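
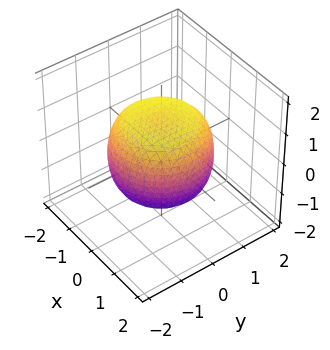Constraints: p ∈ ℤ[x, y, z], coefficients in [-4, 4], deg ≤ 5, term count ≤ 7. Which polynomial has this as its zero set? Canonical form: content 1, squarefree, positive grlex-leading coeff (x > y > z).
2*x^4 + 4*x^2*y^2 + 2*y^4 - 2*x^2 - 2*y^2 + 3*z^2 - 3

First, deg p = 4. The shape is more complex than any degree-3 surface.
Next, symmetries: rotational symmetry about the z-axis ⇒ p depends on x, y only through x² + y².
Then, against the integer gridlines: a circular section at z = 0 has radius between 1 and 2; among the integer gridlines, it crosses the z-axis at z ∈ {-1, 1}.
Finally, solving for integer coefficients yields p as stated.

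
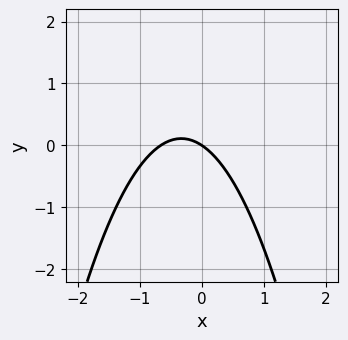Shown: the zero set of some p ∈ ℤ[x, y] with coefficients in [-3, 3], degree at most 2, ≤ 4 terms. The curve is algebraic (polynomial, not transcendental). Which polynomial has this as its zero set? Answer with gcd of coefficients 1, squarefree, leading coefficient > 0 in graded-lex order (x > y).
3*x^2 + 2*x + 3*y

First, degree: no degree-1 curve has this shape, so deg p = 2.
Next, checking where it meets the axes: it meets the x-axis at x = 0 (among the integer gridlines); it meets the y-axis at y = 0 (among the integer gridlines).
Finally, putting this together gives p.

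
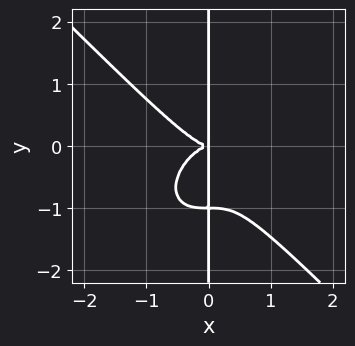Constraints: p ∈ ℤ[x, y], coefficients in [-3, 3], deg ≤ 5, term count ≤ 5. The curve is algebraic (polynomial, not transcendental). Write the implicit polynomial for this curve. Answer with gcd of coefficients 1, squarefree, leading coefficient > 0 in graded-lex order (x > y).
deg p = 4.
Observable constraints: every point of the y-axis in the box is on the curve.
Solving for integer coefficients yields p as stated.

x^4 + x*y^3 + x*y^2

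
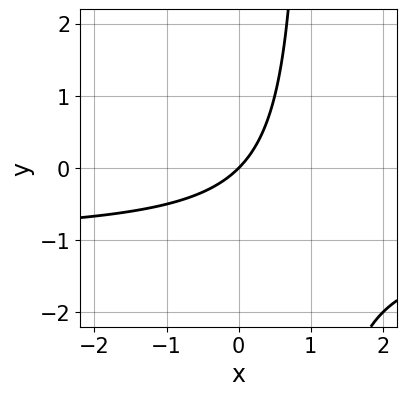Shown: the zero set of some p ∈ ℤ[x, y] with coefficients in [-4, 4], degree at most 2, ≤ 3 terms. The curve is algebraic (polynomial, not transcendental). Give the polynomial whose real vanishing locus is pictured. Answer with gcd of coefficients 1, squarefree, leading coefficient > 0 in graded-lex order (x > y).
x*y + x - y

(a) Degree: a generic line meets the curve in up to 2 points, so deg p = 2.
(b) Reading off the gridlines: one x-axis crossing is at x = 0; one y-axis crossing is at y = 0.
(c) Solving for integer coefficients yields p as stated.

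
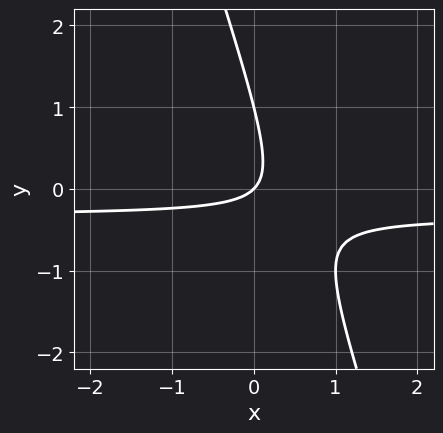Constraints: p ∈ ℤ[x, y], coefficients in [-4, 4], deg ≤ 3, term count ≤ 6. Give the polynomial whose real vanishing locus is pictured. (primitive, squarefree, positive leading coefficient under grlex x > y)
1. Degree: a generic line meets the curve in up to 2 points, so deg p = 2.
2. From the axis intercepts and sections: the y-axis gridline crossings are at y ∈ {0, 1}; it crosses the x-axis at the gridline x = 0.
3. The integer polynomial consistent with all of this is the stated p.

3*x*y + y^2 + x - y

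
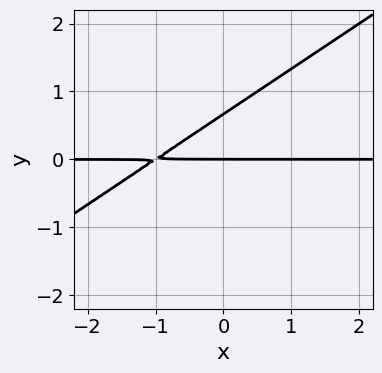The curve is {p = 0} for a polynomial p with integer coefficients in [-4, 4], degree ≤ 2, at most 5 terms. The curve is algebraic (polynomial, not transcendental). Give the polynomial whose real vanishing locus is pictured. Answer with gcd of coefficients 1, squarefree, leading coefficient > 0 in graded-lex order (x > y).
1. The degree is 2 — the shape is more complex than any degree-1 curve.
2. Against the integer gridlines: every point of the x-axis in the box is on the curve; it crosses the y-axis at the gridline y = 0.
3. The integer polynomial consistent with all of this is the stated p.

2*x*y - 3*y^2 + 2*y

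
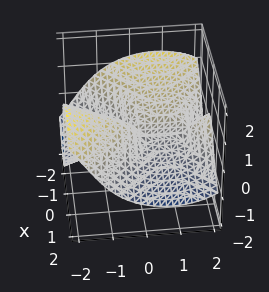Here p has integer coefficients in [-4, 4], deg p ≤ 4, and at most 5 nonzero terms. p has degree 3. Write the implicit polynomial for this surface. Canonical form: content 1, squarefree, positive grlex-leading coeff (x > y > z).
2*x^3 + 3*x^2*z - 2*x*y^2 + 2*z^3 + 3*x*y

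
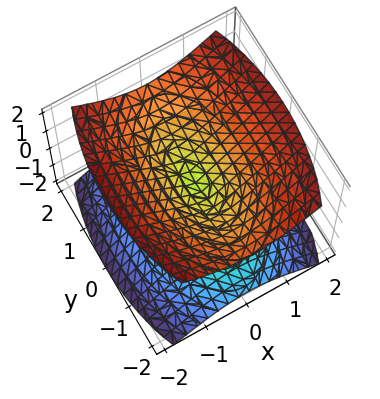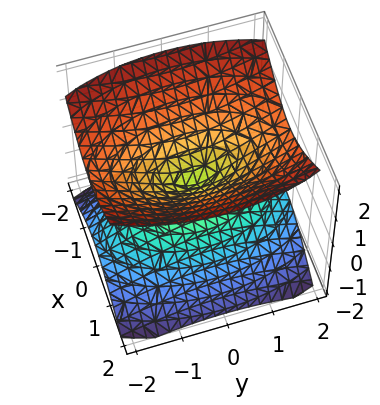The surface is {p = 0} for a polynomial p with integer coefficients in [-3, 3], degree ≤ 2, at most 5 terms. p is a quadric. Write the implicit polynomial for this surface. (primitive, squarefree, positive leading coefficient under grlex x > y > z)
3*x^2 + y^2 - 3*z^2

(a) The picture has 2 separate pieces.
(b) Degree: two nappes meeting at a single point; a quadric, so deg p = 2.
(c) Symmetries: it's symmetric under z → −z, forcing even powers of z; the y ↦ −y reflection is a symmetry, so y appears only in even powers; the x ↦ −x reflection is a symmetry, so x appears only in even powers.
(d) Checking where it meets the axes: one x-axis crossing is at x = 0; it meets the y-axis at y = 0 (among the integer gridlines); it crosses the z-axis at the gridline z = 0.
(e) Assembling these constraints gives the stated polynomial.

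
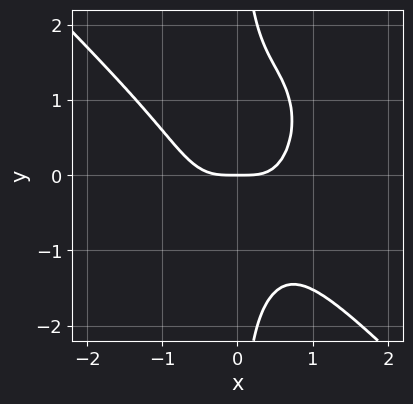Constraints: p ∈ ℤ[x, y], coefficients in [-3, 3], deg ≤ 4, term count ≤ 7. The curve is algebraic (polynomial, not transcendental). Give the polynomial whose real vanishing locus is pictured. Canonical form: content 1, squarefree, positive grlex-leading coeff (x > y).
(a) The degree is 4 — no degree-3 curve has this shape.
(b) Reading off the gridlines: it meets the x-axis at x = 0 (among the integer gridlines); it meets the y-axis at y = 0 (among the integer gridlines).
(c) Assembling these constraints gives the stated polynomial.

2*x^4 + x^3*y + x*y^3 - x^2*y - y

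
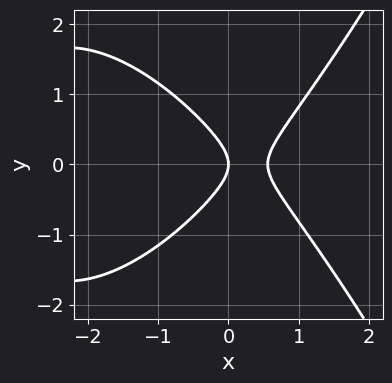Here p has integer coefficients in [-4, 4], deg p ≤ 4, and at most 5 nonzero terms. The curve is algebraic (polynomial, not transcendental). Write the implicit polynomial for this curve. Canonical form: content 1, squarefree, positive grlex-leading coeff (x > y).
x^3 + 3*x^2 - 3*y^2 - 2*x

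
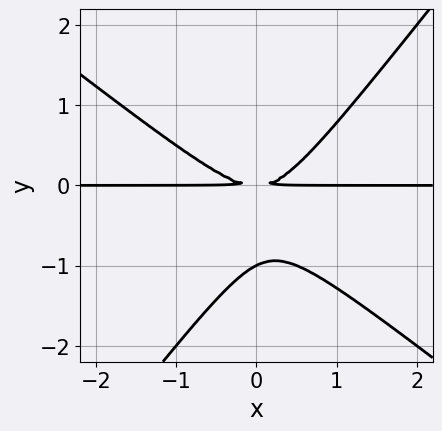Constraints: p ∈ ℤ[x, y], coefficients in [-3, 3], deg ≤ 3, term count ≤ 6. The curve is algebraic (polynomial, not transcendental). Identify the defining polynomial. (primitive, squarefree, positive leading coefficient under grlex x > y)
2*x^2*y + x*y^2 - 2*y^3 - 2*y^2

First, deg p = 3. No degree-2 curve has this shape.
Then, from the axis intercepts and sections: one y-axis crossing is at y = -1; the visible x-axis segment lies entirely on the curve.
Finally, together with the visible shape, these determine p as stated.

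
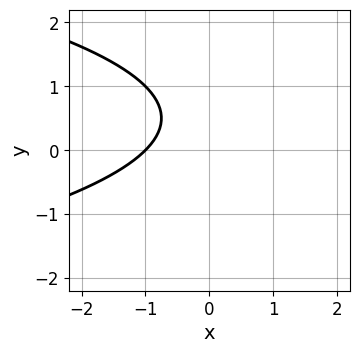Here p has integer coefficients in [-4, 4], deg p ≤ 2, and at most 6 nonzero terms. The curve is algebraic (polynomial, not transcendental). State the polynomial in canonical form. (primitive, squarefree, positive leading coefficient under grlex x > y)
y^2 + x - y + 1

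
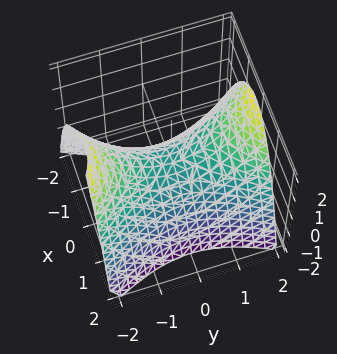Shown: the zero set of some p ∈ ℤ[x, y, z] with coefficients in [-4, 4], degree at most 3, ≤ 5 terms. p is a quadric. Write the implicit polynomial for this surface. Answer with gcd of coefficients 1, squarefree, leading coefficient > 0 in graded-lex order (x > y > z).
2*x^2 - y^2 + 2*z

First, deg p = 2. A hyperbolic paraboloid; a quadric.
Next, symmetries: mirror symmetry y ↦ −y ⇒ only even powers of y; it's symmetric under x → −x, forcing even powers of x.
Then, reading off the gridlines: one y-axis crossing is at y = 0; it crosses the z-axis at the gridline z = 0; one x-axis crossing is at x = 0.
Finally, these observations pin down the coefficients.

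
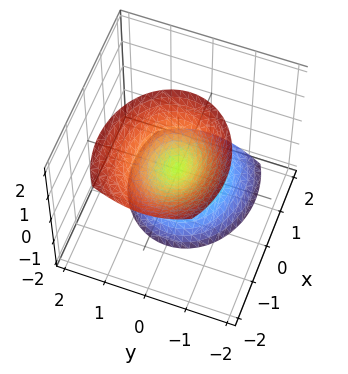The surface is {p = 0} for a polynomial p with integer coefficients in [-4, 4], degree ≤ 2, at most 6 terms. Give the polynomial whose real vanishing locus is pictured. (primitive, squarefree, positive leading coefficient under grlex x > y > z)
The picture has 2 separate pieces.
Degree: no degree-1 surface has this shape, so deg p = 2.
From the visible intercepts: it meets the y-axis at y = 0 (among the integer gridlines); one z-axis crossing is at z = 0.
Together with the visible shape, these determine p as stated.

2*x^2 + 2*x*z + 3*y^2 - z^2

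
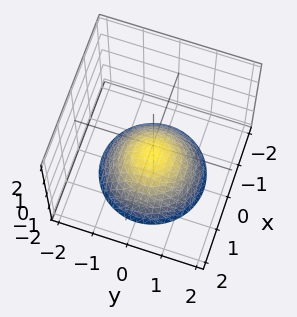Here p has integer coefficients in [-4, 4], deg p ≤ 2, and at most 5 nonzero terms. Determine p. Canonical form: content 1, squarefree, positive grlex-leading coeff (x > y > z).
2*x^2 + 2*y^2 + 3*z + 2

1. Degree: no degree-1 surface has this shape, so deg p = 2.
2. Symmetry: the z-axis is an axis of rotation, so x and y enter only as x² + y².
3. Checking where it meets the axes: it misses every integer gridline on the x-axis; no y-intercept at any integer in the box.
4. Solving for integer coefficients yields p as stated.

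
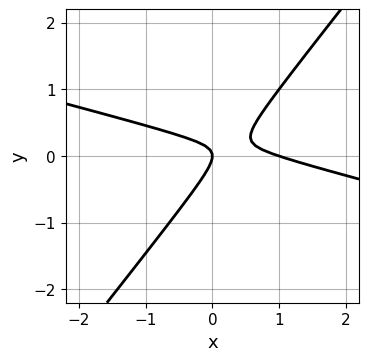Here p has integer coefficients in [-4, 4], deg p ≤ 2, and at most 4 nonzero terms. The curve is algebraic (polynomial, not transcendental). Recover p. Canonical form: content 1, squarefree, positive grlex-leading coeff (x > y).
x^2 + 3*x*y - 3*y^2 - x

First, deg p = 2. The shape is more complex than any degree-1 curve.
Then, from the visible intercepts: the x-axis gridline crossings are at x ∈ {0, 1}; it meets the y-axis at y = 0 (among the integer gridlines).
Finally, fitting integer coefficients to these (and the overall shape) gives p.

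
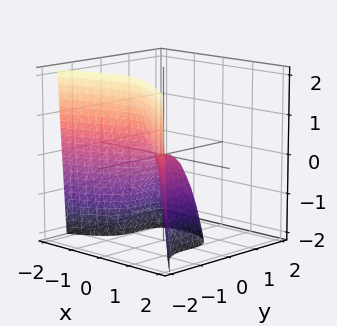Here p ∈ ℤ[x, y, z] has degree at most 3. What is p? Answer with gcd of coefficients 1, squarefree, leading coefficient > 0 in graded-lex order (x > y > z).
x*y^2 + 2*y^3 + 2*x^2 + z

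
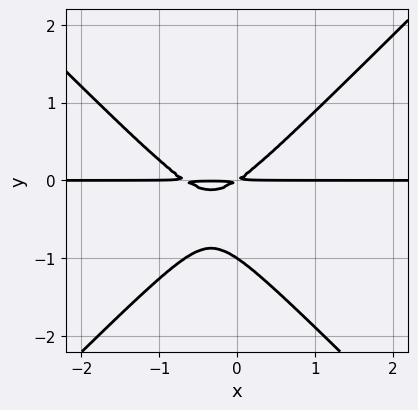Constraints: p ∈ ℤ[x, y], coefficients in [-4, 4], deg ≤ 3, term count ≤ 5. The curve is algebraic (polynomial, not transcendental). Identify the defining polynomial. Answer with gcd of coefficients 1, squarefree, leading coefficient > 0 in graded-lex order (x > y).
First, the degree is 3 — no degree-2 curve has this shape.
Next, from the axis intercepts and sections: every point of the x-axis in the box is on the curve; one y-axis crossing is at y = -1.
Finally, assembling these constraints gives the stated polynomial.

3*x^2*y - 3*y^3 + 2*x*y - 3*y^2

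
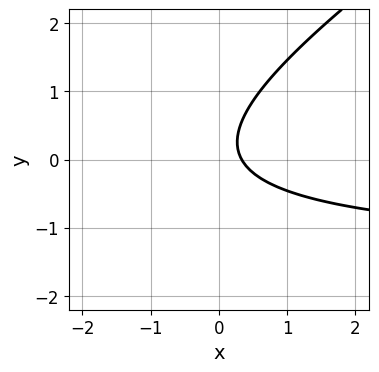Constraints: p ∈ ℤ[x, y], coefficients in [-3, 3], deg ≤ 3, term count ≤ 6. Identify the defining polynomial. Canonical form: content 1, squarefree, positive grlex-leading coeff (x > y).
2*x*y - 3*y^2 + 3*x + y - 1

1. Degree: the shape is more complex than any degree-1 curve, so deg p = 2.
2. Against the integer gridlines: it misses every integer gridline on the y-axis.
3. The integer polynomial consistent with all of this is the stated p.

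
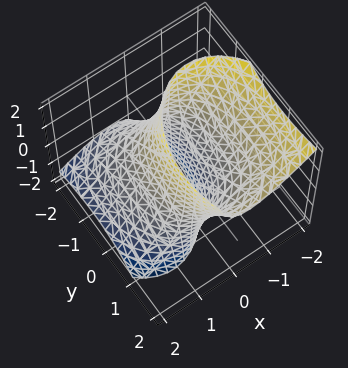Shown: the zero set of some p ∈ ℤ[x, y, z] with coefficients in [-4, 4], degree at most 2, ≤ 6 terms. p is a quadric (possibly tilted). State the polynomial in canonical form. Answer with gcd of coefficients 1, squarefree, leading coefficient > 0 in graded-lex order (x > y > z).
1. Degree: the shape is more complex than any degree-1 surface, so deg p = 2.
2. From the visible intercepts: among the integer gridlines, it crosses the x-axis at x ∈ {-1, 1}; the surface avoids every integer z-axis point in the box.
3. Matching integer coefficients to the picture gives p.

2*x^2 + 2*x*z + y^2 - y*z - 2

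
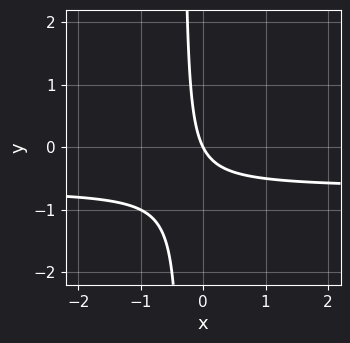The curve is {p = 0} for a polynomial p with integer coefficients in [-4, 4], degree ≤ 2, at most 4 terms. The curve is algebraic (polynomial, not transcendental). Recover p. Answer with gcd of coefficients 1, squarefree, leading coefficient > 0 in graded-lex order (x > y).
3*x*y + 2*x + y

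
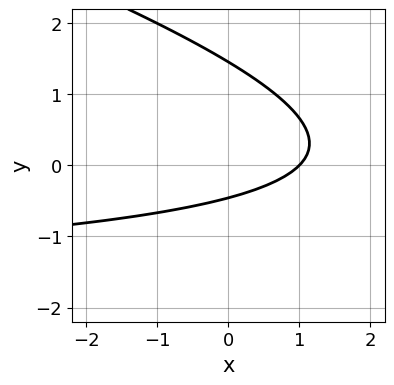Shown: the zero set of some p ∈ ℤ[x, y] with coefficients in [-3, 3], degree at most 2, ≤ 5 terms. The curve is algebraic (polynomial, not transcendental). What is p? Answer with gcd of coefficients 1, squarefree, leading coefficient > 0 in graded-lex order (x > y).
The degree is 2 — a generic line meets the curve in up to 2 points.
Against the integer gridlines: it crosses the x-axis at the gridline x = 1.
Putting this together gives p.

x*y + 3*y^2 + 2*x - 3*y - 2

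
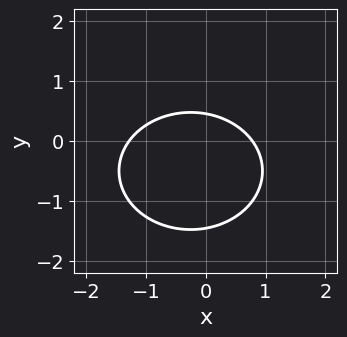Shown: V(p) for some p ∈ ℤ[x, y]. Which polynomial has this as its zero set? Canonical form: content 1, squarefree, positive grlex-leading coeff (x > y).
2*x^2 + 3*y^2 + x + 3*y - 2

First, degree: no degree-1 curve has this shape, so deg p = 2.
Finally, the integer polynomial consistent with all of this is the stated p.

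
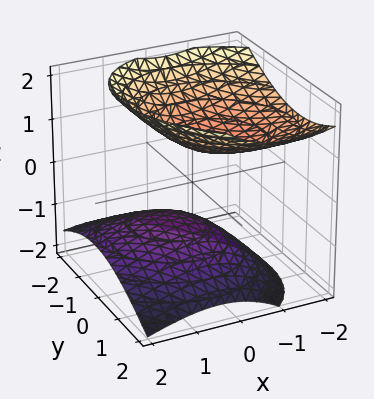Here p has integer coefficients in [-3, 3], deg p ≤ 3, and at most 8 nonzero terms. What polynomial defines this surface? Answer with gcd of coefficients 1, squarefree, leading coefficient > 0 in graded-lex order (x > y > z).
2*x^2 + x*y + 2*x*z + 2*y^2 - 3*z^2 + 2

(a) I count 2 distinct pieces. They look like related sheets of one shape, so recover p as a whole.
(b) The degree is 2 — the shape is more complex than any degree-1 surface.
(c) From the visible intercepts: the surface avoids every integer y-axis point in the box; no x-intercept at any integer in the box.
(d) Fitting integer coefficients to these (and the overall shape) gives p.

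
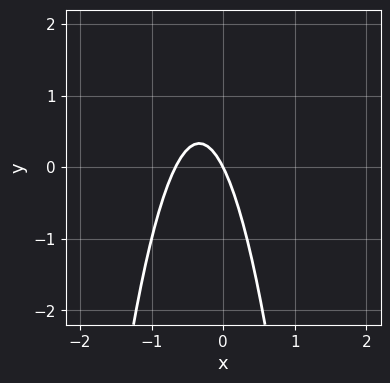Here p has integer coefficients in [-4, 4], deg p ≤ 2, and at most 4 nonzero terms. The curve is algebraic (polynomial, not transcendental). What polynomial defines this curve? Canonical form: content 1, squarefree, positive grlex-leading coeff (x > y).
3*x^2 + 2*x + y

First, deg p = 2. No degree-1 curve has this shape.
Next, from the axis intercepts and sections: it meets the x-axis at x = 0 (among the integer gridlines); it meets the y-axis at y = 0 (among the integer gridlines).
Finally, fitting integer coefficients to these (and the overall shape) gives p.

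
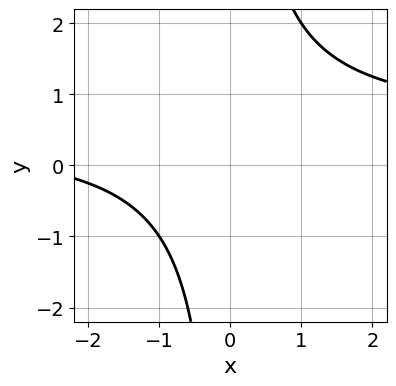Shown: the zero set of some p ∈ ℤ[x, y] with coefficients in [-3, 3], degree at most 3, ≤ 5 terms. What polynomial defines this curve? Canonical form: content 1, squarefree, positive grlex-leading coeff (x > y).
1. deg p = 2. The shape is more complex than any degree-1 curve.
2. Against the integer gridlines: no y-intercept at any integer in the box; no x-intercept at any integer in the box.
3. Solving for integer coefficients yields p as stated.

2*x*y - x - 3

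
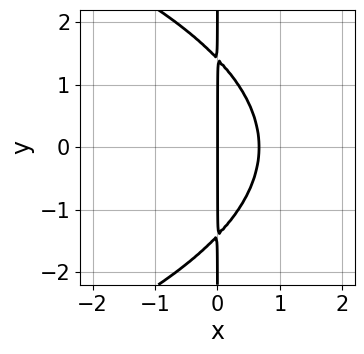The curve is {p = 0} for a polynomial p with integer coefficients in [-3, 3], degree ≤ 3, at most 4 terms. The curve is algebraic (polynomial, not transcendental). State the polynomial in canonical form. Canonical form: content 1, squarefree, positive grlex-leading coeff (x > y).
x*y^2 + 3*x^2 - 2*x

Degree: no degree-2 curve has this shape, so deg p = 3.
Symmetries: the y ↦ −y reflection is a symmetry, so y appears only in even powers.
Checking where it meets the axes: the visible y-axis segment lies entirely on the curve; it crosses the x-axis at the gridline x = 0.
Together with the visible shape, these determine p as stated.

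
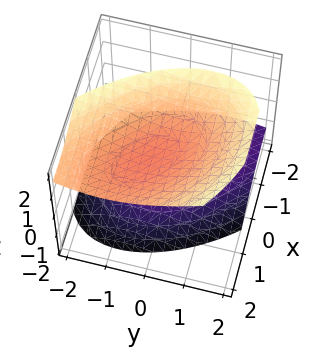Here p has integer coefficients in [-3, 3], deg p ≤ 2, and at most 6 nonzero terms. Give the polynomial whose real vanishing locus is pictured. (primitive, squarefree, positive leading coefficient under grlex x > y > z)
2*x^2 + 2*x*y - 2*x*z + 2*y^2 - 3*z^2 + 3

First, there are 2 components. Treating them together as one polynomial.
Next, degree: a generic line meets the surface in up to 2 points, so deg p = 2.
Then, checking where it meets the axes: it misses every integer gridline on the y-axis; it misses every integer gridline on the x-axis.
Finally, the integer polynomial consistent with all of this is the stated p. Check: (0, 0, -1) on the z-axis lies on the surface, and p(0, 0, -1) = 0. ✓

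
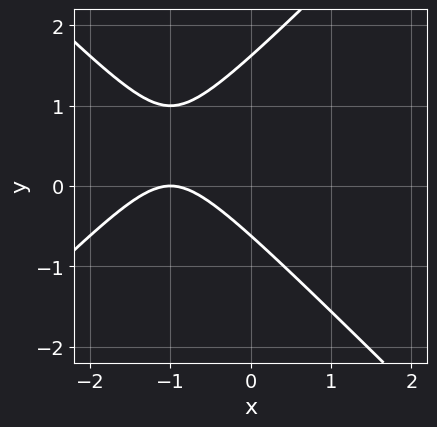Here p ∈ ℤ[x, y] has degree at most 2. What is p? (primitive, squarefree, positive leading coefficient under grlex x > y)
x^2 - y^2 + 2*x + y + 1

1. The degree is 2 — a generic line meets the curve in up to 2 points.
2. Checking where it meets the axes: it meets the x-axis at x = -1 (among the integer gridlines).
3. Together with the visible shape, these determine p as stated.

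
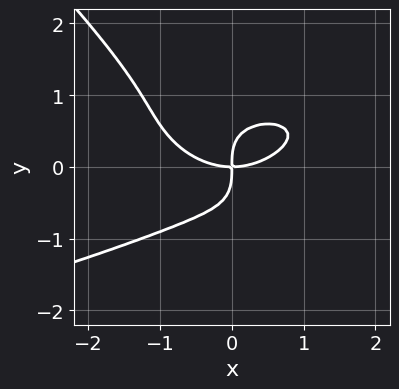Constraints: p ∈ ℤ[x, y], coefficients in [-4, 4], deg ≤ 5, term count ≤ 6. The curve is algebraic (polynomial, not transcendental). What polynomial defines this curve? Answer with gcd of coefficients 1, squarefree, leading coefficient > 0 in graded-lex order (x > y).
1. Degree: no degree-3 curve has this shape, so deg p = 4.
2. Against the integer gridlines: it crosses the y-axis at the gridline y = 0; it meets the x-axis at x = 0 (among the integer gridlines).
3. Together with the visible shape, these determine p as stated.

2*x*y^3 + 2*y^4 + x^3 - 2*x*y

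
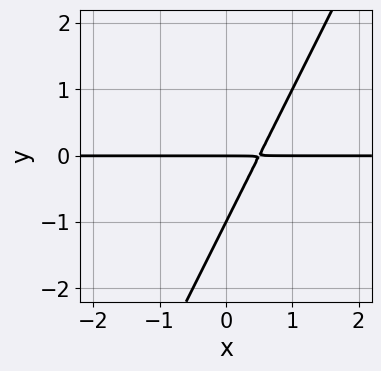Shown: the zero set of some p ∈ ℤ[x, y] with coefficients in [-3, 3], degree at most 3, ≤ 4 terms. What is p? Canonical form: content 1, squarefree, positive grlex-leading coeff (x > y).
First, degree: no degree-1 curve has this shape, so deg p = 2.
Then, reading off the gridlines: among the integer gridlines, it crosses the y-axis at y ∈ {-1, 0}; the visible x-axis segment lies entirely on the curve.
Finally, putting this together gives p.

2*x*y - y^2 - y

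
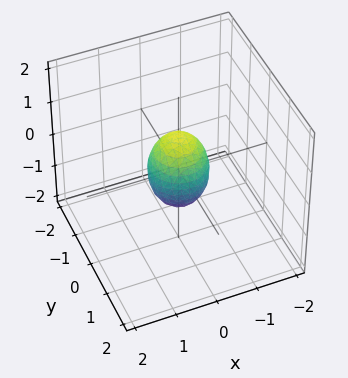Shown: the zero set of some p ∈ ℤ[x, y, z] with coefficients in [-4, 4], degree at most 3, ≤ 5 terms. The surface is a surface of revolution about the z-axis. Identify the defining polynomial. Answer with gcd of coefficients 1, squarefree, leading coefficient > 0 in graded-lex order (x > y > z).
2*x^2 + 2*y^2 + z^2 - 1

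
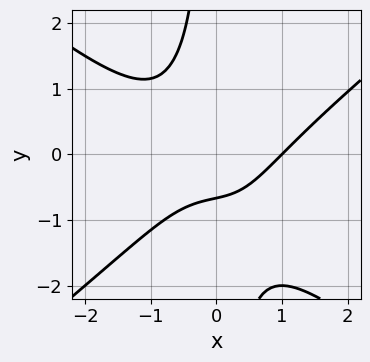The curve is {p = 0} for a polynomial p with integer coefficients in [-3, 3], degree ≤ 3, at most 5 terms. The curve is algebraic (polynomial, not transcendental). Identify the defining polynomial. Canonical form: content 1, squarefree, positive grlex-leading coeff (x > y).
2*x^3 - 3*x*y^2 - 3*x*y - 3*y - 2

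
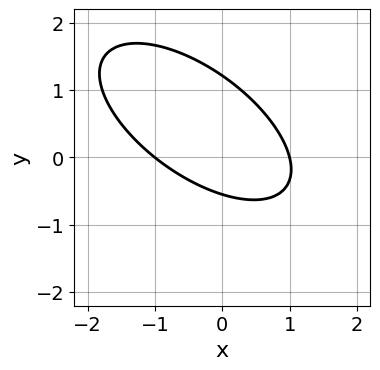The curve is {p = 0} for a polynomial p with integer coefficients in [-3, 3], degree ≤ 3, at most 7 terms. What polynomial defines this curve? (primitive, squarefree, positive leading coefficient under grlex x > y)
1. Degree: no degree-1 curve has this shape, so deg p = 2.
2. From the visible intercepts: among the integer gridlines, it crosses the x-axis at x ∈ {-1, 1}.
3. Together with the visible shape, these determine p as stated.

2*x^2 + 3*x*y + 3*y^2 - 2*y - 2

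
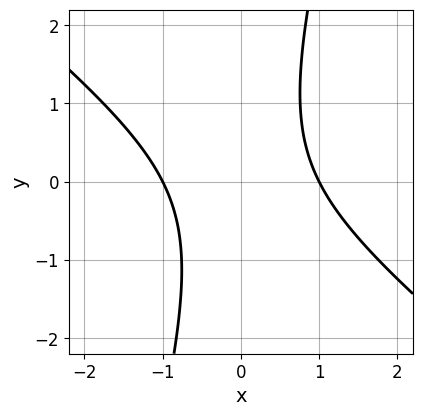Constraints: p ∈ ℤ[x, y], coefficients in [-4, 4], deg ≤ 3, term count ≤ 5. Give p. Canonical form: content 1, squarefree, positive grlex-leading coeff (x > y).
3*x^2 + 3*x*y - y^2 - 3

First, deg p = 2.
Next, checking where it meets the axes: the x-axis gridline crossings are at x ∈ {-1, 1}; the curve avoids every integer y-axis point in the box.
Finally, assembling these constraints gives the stated polynomial.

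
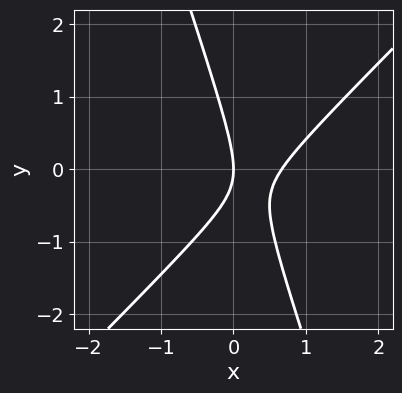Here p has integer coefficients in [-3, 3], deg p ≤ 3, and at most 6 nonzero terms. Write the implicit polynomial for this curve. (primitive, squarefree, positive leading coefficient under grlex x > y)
1. deg p = 2. The shape is more complex than any degree-1 curve.
2. Observable constraints: one y-axis crossing is at y = 0; it meets the x-axis at x = 0 (among the integer gridlines).
3. These observations pin down the coefficients.

3*x^2 - 2*x*y - y^2 - 2*x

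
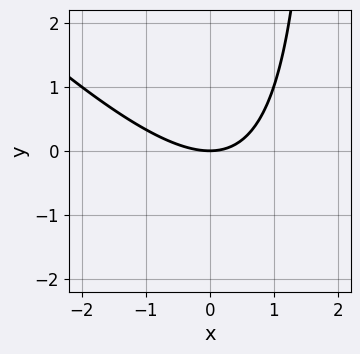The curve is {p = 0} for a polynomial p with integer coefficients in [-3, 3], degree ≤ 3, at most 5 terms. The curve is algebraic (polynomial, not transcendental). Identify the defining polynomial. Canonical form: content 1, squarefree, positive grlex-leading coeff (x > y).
x^2 + x*y - 2*y

The degree is 2 — the shape is more complex than any degree-1 curve.
Checking where it meets the axes: it crosses the x-axis at the gridline x = 0; it crosses the y-axis at the gridline y = 0.
Assembling these constraints gives the stated polynomial.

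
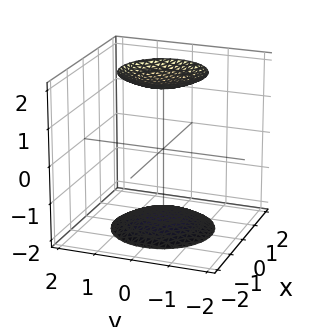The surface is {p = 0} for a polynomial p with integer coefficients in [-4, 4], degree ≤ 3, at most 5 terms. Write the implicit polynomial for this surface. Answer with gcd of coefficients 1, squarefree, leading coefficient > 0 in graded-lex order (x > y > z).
x^2 + y^2 - z^2 + 3

First, there are 2 components. Treating them together as one polynomial.
Then, degree: two sheets facing apart; a quadric, so deg p = 2.
Next, symmetry: the surface is invariant under rotation about z: p = q(x² + y², z); it's symmetric under z → −z, forcing even powers of z.
Next, against the integer gridlines: no y-intercept at any integer in the box; a circular section at z = -2 has radius exactly 1; no x-intercept at any integer in the box.
Finally, assembling these constraints gives the stated polynomial.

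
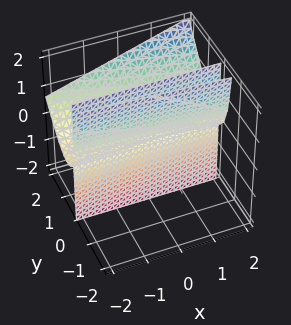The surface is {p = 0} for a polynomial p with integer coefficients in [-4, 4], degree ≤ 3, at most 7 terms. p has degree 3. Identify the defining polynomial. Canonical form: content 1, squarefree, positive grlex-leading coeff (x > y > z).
First, there are 2 components. They look like related sheets of one shape, so recover p as a whole.
Next, deg p = 3. The shape is more complex than any degree-2 surface.
Next, against the integer gridlines: the visible z-axis segment lies entirely on the surface; the visible x-axis segment lies entirely on the surface.
Finally, solving for integer coefficients yields p as stated.

x*y^2 + 3*y^3 - 2*y^2*z - 2*y^2 - 2*y*z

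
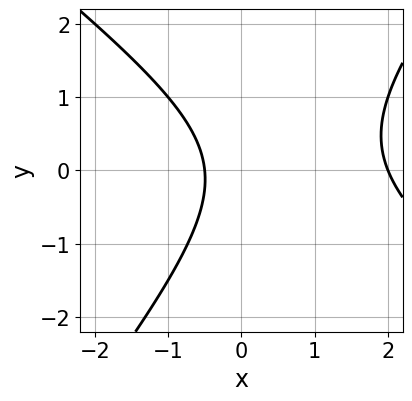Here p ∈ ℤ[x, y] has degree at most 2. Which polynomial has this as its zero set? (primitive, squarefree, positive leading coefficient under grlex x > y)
1. Degree: a generic line meets the curve in up to 2 points, so deg p = 2.
2. Against the integer gridlines: no y-intercept at any integer in the box; it meets the x-axis at x = 2 (among the integer gridlines).
3. The integer polynomial consistent with all of this is the stated p.

2*x^2 + x*y - 2*y^2 - 3*x - 2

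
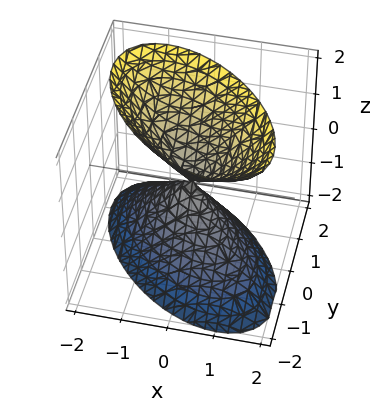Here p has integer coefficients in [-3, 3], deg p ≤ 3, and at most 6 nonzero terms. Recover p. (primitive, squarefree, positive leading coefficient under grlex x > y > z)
3*x^2 + 3*x*y + 3*y^2 - 2*z^2

First, I count 2 distinct pieces. They look like related sheets of one shape, so recover p as a whole.
Next, the degree is 2 — no degree-1 surface has this shape.
Then, from the visible intercepts: it meets the x-axis at x = 0 (among the integer gridlines); it meets the z-axis at z = 0 (among the integer gridlines).
Finally, fitting integer coefficients to these (and the overall shape) gives p.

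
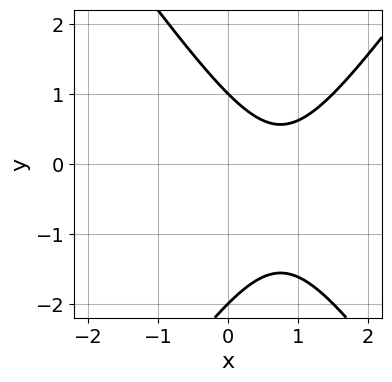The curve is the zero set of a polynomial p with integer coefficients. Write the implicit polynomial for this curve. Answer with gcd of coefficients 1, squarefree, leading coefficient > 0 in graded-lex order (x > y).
2*x^2 - y^2 - 3*x - y + 2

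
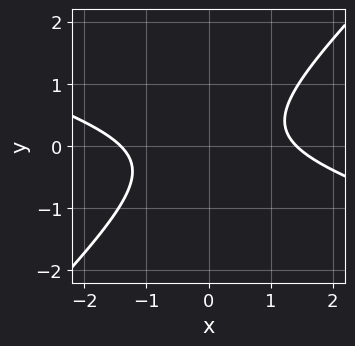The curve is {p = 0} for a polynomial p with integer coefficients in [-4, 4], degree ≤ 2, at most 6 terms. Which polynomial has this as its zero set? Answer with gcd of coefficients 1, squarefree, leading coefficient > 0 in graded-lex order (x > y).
x^2 + 2*x*y - 3*y^2 - 2

Degree: a generic line meets the curve in up to 2 points, so deg p = 2.
From the visible intercepts: no y-intercept at any integer in the box.
Assembling these constraints gives the stated polynomial.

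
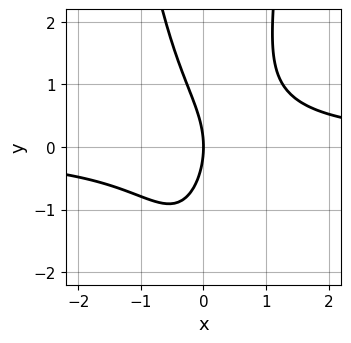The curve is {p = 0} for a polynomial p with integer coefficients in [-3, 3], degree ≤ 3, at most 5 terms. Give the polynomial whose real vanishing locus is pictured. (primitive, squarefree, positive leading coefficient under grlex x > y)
1. Degree: a generic line meets the curve in up to 3 points, so deg p = 3.
2. From the axis intercepts and sections: one y-axis crossing is at y = 0; it crosses the x-axis at the gridline x = 0.
3. Assembling these constraints gives the stated polynomial.

3*x^2*y - y^2 - 3*x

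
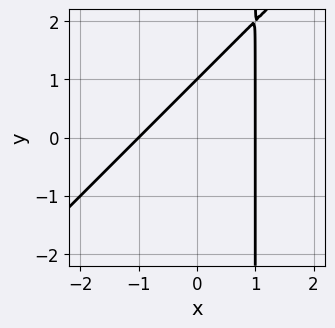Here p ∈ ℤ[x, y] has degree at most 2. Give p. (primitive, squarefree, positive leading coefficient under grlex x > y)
First, degree: the shape is more complex than any degree-1 curve, so deg p = 2.
Next, reading off the gridlines: the x-axis gridline crossings are at x ∈ {-1, 1}; it meets the y-axis at y = 1 (among the integer gridlines).
Finally, matching integer coefficients to the picture gives p.

x^2 - x*y + y - 1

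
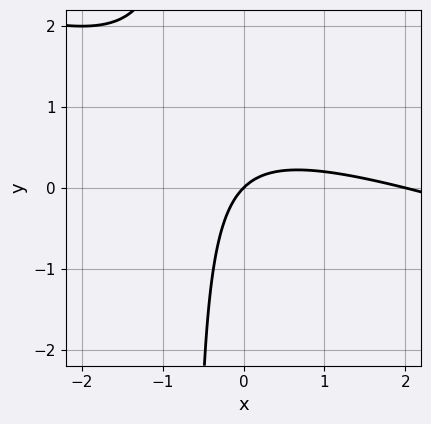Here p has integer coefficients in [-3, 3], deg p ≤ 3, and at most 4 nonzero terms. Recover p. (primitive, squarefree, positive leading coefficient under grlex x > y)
x^2 + 3*x*y - 2*x + 2*y

1. Degree: a generic line meets the curve in up to 2 points, so deg p = 2.
2. From the visible intercepts: it meets the y-axis at y = 0 (among the integer gridlines); the x-axis gridline crossings are at x ∈ {0, 2}.
3. Solving for integer coefficients yields p as stated.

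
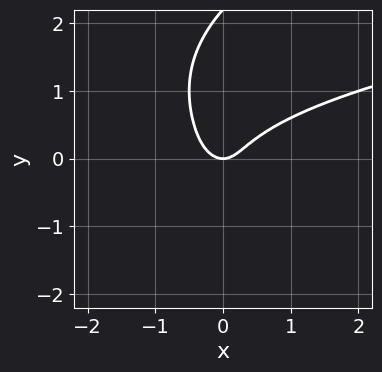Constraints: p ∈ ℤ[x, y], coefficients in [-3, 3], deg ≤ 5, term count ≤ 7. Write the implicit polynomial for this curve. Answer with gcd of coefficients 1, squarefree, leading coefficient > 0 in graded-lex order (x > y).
1. deg p = 4. A generic line meets the curve in up to 4 points.
2. Observable constraints: one y-axis crossing is at y = 0; it meets the x-axis at x = 0 (among the integer gridlines).
3. Fitting integer coefficients to these (and the overall shape) gives p.

y^4 - 3*x*y^2 - 2*y^3 + 2*x^2 - y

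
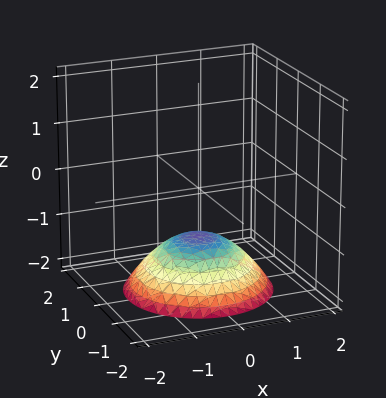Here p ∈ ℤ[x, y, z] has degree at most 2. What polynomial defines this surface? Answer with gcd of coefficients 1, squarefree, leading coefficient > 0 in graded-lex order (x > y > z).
deg p = 2. A generic line meets the surface in up to 2 points.
By symmetry, the z-axis is an axis of rotation, so x and y enter only as x² + y².
Reading off the gridlines: no y-intercept at any integer in the box; a circular section at z = -2 has radius between 1 and 2; it misses every integer gridline on the x-axis.
Together with the visible shape, these determine p as stated. Check: (0, 0, -1) on the z-axis lies on the surface, and p(0, 0, -1) = 0. ✓

x^2 + y^2 + 2*z + 2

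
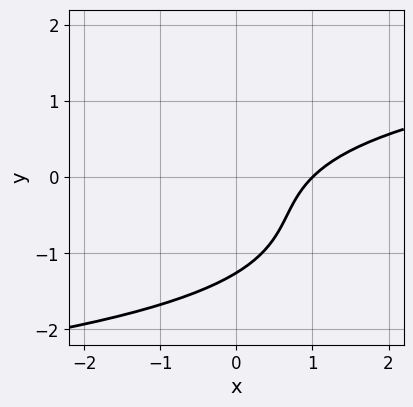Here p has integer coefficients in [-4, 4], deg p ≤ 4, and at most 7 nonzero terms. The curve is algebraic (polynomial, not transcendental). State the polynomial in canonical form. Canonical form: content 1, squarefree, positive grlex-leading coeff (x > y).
First, deg p = 3. The shape is more complex than any degree-2 curve.
Then, checking where it meets the axes: it meets the x-axis at x = 1 (among the integer gridlines).
Finally, the integer polynomial consistent with all of this is the stated p.

2*y^3 + 3*y^2 - 3*x + 3*y + 3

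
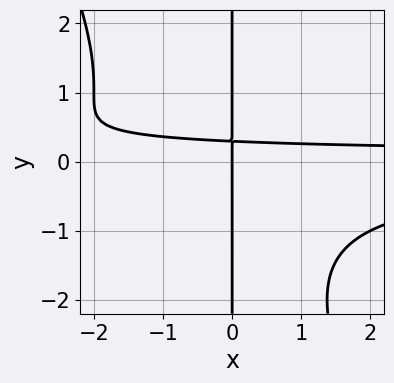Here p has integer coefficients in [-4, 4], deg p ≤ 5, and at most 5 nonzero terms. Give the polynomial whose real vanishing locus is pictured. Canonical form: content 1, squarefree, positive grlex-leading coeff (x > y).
1. The degree is 4 — the shape is more complex than any degree-3 curve.
2. From the visible intercepts: it crosses the x-axis at the gridline x = 0; the visible y-axis segment lies entirely on the curve.
3. The integer polynomial consistent with all of this is the stated p.

2*x^2*y^2 + x*y^3 + x*y^2 + 3*x*y - x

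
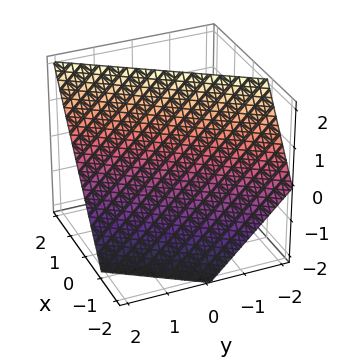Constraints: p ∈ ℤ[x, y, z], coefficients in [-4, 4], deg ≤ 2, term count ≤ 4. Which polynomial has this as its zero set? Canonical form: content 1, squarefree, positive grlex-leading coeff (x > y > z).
3*x - 2*y - 2*z + 2

First, the degree is 1 — the surface is flat (a plane).
Then, observable constraints: it meets the y-axis at y = 1 (among the integer gridlines); it meets the z-axis at z = 1 (among the integer gridlines).
Finally, solving for integer coefficients yields p as stated.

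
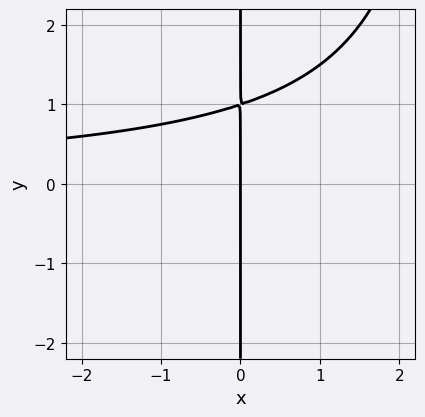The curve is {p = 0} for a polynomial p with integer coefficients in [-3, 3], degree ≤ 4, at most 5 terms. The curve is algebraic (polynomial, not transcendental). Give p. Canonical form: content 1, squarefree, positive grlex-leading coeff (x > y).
(a) deg p = 3. The shape is more complex than any degree-2 curve.
(b) Observable constraints: it crosses the x-axis at the gridline x = 0; the visible y-axis segment lies entirely on the curve.
(c) Solving for integer coefficients yields p as stated.

x^2*y - 3*x*y + 3*x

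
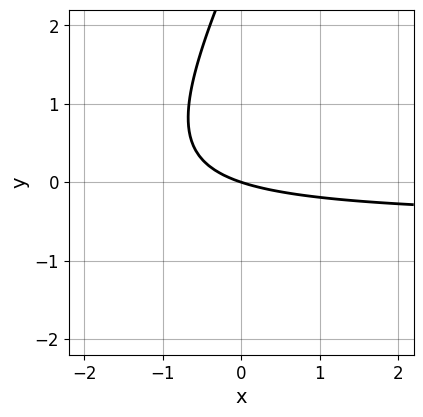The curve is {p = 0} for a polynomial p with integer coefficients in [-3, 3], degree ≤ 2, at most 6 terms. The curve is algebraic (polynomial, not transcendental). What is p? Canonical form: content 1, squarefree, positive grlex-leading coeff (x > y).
The degree is 2 — the shape is more complex than any degree-1 curve.
Reading off the gridlines: it meets the y-axis at y = 0 (among the integer gridlines); it crosses the x-axis at the gridline x = 0.
Putting this together gives p.

2*x*y - y^2 + x + 3*y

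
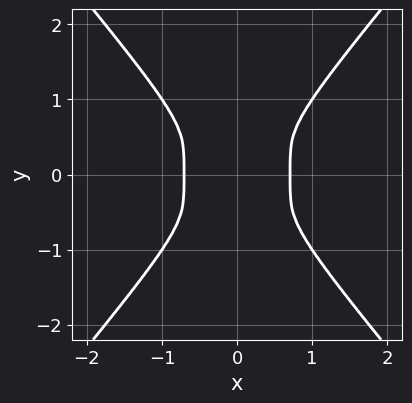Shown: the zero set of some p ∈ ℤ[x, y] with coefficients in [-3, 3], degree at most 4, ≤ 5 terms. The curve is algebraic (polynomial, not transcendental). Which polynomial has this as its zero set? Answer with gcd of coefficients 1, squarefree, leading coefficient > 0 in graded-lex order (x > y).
2*x^4 - y^4 - x^2

First, the degree is 4 — the shape is more complex than any degree-3 curve.
Then, symmetries: the y ↦ −y reflection is a symmetry, so y appears only in even powers; mirror symmetry x ↦ −x ⇒ only even powers of x.
Finally, the integer polynomial consistent with all of this is the stated p.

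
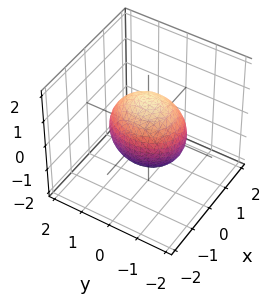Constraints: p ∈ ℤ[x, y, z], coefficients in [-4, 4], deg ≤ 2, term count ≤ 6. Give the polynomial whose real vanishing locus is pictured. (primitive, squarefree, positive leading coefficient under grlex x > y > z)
(a) The degree is 2 — bounded and convex; a quadric.
(b) Symmetries: the y ↦ −y reflection is a symmetry, so y appears only in even powers; mirror symmetry z ↦ −z ⇒ only even powers of z; the x ↦ −x reflection is a symmetry, so x appears only in even powers.
(c) Observable constraints: the x-axis gridline crossings are at x ∈ {-1, 1}.
(d) These observations pin down the coefficients.

3*x^2 + 2*y^2 + 2*z^2 - 3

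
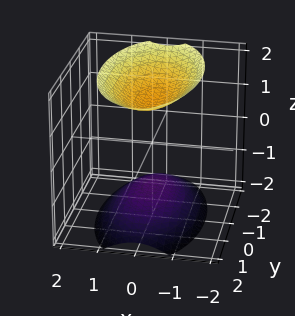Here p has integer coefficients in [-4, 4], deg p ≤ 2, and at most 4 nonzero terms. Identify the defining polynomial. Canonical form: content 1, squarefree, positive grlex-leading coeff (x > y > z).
3*x^2 + y^2 - 2*z^2 + 3

1. The picture has 2 separate pieces. Treating them together as one polynomial.
2. The degree is 2 — two separate bowl-shaped sheets opening away from each other; a quadric.
3. Symmetries: mirror symmetry x ↦ −x ⇒ only even powers of x; it's symmetric under z → −z, forcing even powers of z; mirror symmetry y ↦ −y ⇒ only even powers of y.
4. From the axis intercepts and sections: the surface avoids every integer x-axis point in the box; the surface avoids every integer y-axis point in the box.
5. Solving for integer coefficients yields p as stated.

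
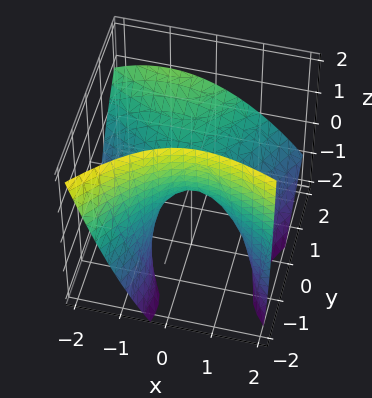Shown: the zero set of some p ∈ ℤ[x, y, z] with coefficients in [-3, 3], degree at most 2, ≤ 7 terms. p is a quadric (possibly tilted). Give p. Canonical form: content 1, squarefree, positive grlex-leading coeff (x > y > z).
Degree: no degree-1 surface has this shape, so deg p = 2.
Reading off the gridlines: it crosses the x-axis at the gridline x = 0; one y-axis crossing is at y = 0; it meets the z-axis at z = 0 (among the integer gridlines).
Solving for integer coefficients yields p as stated.

2*x^2 + 2*x*y - 2*y^2 + 3*y*z + 3*z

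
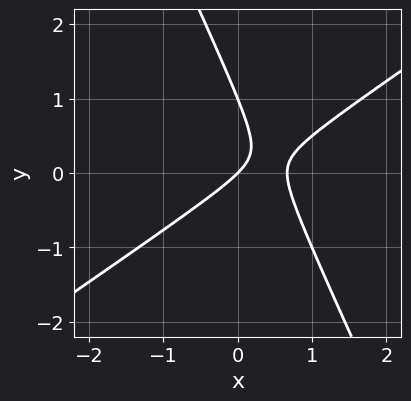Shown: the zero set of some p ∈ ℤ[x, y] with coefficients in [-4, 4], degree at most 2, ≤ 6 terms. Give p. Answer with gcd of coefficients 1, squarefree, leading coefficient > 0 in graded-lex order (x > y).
First, degree: the shape is more complex than any degree-1 curve, so deg p = 2.
Then, reading off the gridlines: the y-axis gridline crossings are at y ∈ {0, 1}; one x-axis crossing is at x = 0.
Finally, these observations pin down the coefficients.

3*x^2 - 3*x*y - 2*y^2 - 2*x + 2*y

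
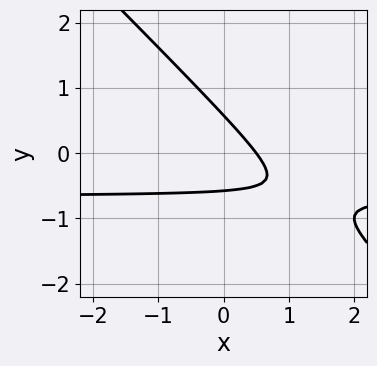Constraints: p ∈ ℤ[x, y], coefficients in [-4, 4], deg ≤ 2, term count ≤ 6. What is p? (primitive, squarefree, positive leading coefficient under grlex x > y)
3*x*y + 3*y^2 + 2*x - 1

1. The degree is 2 — a generic line meets the curve in up to 2 points.
2. Putting this together gives p.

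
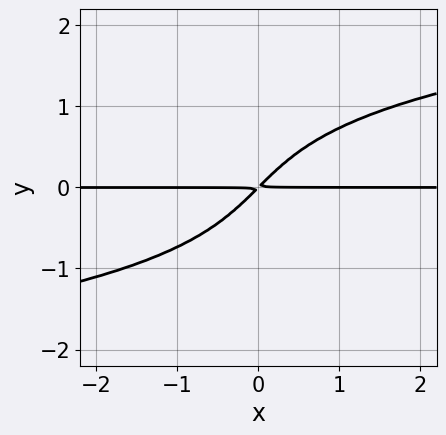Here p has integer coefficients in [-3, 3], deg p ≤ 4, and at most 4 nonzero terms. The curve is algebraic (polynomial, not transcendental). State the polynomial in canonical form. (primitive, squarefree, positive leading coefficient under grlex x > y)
2*y^4 - 3*x*y + 3*y^2

deg p = 4. The shape is more complex than any degree-3 curve.
Observable constraints: every point of the x-axis in the box is on the curve.
Fitting integer coefficients to these (and the overall shape) gives p.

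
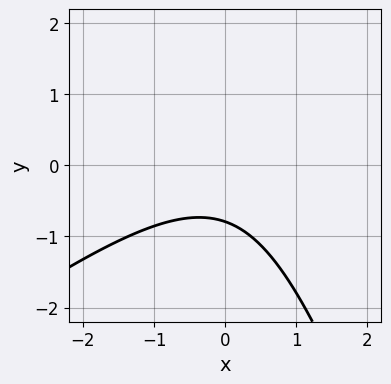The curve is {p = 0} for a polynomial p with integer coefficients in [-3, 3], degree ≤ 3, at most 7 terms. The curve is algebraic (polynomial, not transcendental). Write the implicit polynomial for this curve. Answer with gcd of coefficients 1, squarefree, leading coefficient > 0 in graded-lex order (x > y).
2*x^2 - 2*x*y - y^2 + 3*y + 3

(a) The degree is 2 — no degree-1 curve has this shape.
(b) Observable constraints: no x-intercept at any integer in the box.
(c) Assembling these constraints gives the stated polynomial.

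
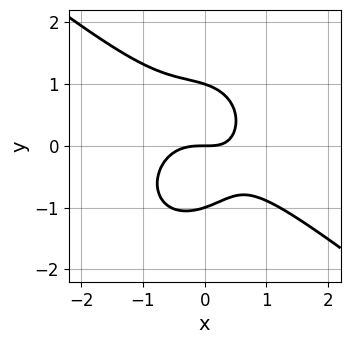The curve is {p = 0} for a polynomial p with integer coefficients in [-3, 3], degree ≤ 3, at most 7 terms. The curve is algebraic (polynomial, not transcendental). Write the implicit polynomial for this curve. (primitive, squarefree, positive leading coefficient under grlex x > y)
3*x^3 + 2*x^2*y + 3*y^3 + 2*x*y - 3*y

1. The degree is 3 — a generic line meets the curve in up to 3 points.
2. Checking where it meets the axes: it crosses the x-axis at the gridline x = 0; the y-axis gridline crossings are at y ∈ {-1, 0, 1}.
3. Together with the visible shape, these determine p as stated.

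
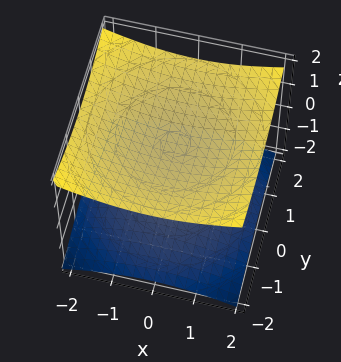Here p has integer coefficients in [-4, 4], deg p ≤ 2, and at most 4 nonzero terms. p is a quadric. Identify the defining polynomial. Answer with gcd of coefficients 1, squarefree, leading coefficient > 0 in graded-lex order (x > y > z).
1. The picture has 2 separate pieces.
2. deg p = 2.
3. By symmetry, every cross-section ⟂ z is a circle, so x, y appear only via x² + y²; the z ↦ −z reflection is a symmetry, so z appears only in even powers.
4. From the axis intercepts and sections: it misses every integer gridline on the x-axis; the surface avoids every integer y-axis point in the box.
5. These observations pin down the coefficients.

x^2 + y^2 - 3*z^2 + 3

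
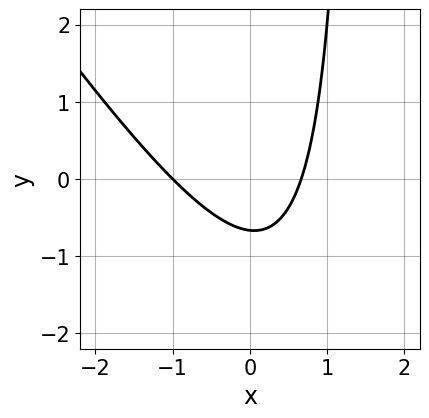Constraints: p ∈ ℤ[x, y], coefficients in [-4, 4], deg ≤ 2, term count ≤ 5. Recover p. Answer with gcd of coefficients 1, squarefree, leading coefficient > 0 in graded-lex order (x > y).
First, degree: a generic line meets the curve in up to 2 points, so deg p = 2.
Then, observable constraints: one x-axis crossing is at x = -1.
Finally, these observations pin down the coefficients.

3*x^2 + 2*x*y + x - 3*y - 2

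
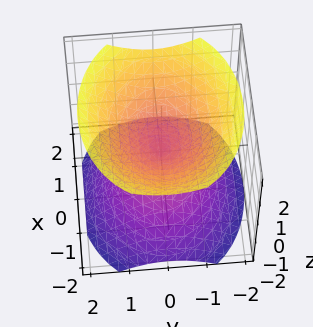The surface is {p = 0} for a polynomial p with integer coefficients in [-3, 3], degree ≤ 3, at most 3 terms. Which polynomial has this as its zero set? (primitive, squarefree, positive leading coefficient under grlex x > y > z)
2*x^2 + 3*y^2 - 3*z^2

(a) The picture has 2 separate pieces.
(b) Degree: two nappes meeting at a single point; a quadric, so deg p = 2.
(c) Symmetries: the x ↦ −x reflection is a symmetry, so x appears only in even powers; mirror symmetry z ↦ −z ⇒ only even powers of z; it's symmetric under y → −y, forcing even powers of y.
(d) Checking where it meets the axes: it crosses the x-axis at the gridline x = 0; it meets the y-axis at y = 0 (among the integer gridlines); it crosses the z-axis at the gridline z = 0.
(e) Assembling these constraints gives the stated polynomial.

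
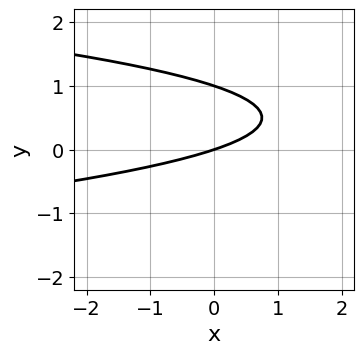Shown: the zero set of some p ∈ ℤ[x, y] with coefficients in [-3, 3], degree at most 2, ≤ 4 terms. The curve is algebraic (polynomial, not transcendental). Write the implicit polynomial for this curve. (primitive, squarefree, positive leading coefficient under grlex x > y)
3*y^2 + x - 3*y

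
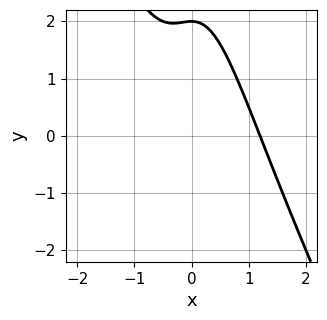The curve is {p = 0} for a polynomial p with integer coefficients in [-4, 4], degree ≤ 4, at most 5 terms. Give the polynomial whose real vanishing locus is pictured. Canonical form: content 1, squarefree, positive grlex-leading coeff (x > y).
2*x^3 + x^2*y - x^2 + y - 2

Degree: no degree-2 curve has this shape, so deg p = 3.
Against the integer gridlines: one y-axis crossing is at y = 2.
Together with the visible shape, these determine p as stated.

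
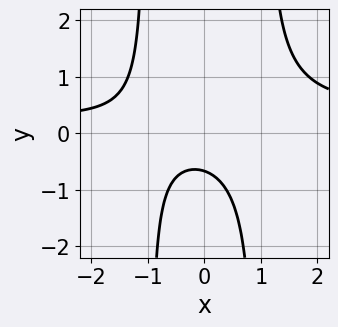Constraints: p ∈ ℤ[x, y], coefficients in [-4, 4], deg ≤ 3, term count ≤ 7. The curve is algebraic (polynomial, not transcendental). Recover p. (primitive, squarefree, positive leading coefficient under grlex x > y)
Degree: no degree-2 curve has this shape, so deg p = 3.
Reading off the gridlines: it misses every integer gridline on the x-axis.
Solving for integer coefficients yields p as stated.

3*x^2*y - x^2 - x - 3*y - 2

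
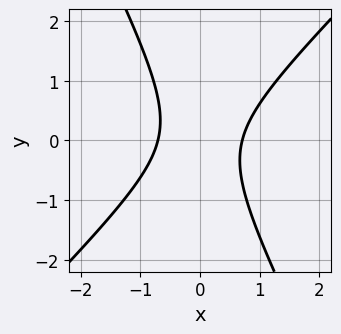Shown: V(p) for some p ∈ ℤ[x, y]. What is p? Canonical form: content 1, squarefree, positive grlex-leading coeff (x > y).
2*x^2 - x*y - y^2 - 1

Degree: a generic line meets the curve in up to 2 points, so deg p = 2.
From the axis intercepts and sections: the curve avoids every integer y-axis point in the box.
Assembling these constraints gives the stated polynomial.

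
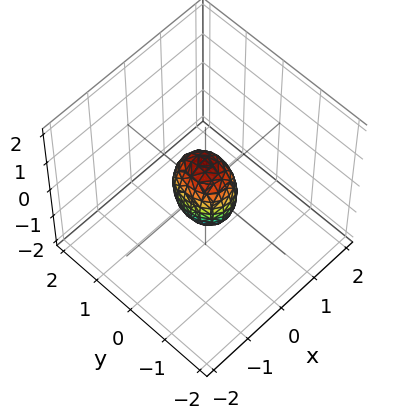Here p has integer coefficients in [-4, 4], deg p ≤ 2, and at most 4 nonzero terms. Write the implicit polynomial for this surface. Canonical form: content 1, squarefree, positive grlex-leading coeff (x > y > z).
3*x^2 + 2*y^2 + z^2 - 1

1. The degree is 2 — bounded and convex; a quadric.
2. Symmetries: the x ↦ −x reflection is a symmetry, so x appears only in even powers; it's symmetric under z → −z, forcing even powers of z; the y ↦ −y reflection is a symmetry, so y appears only in even powers.
3. Observable constraints: the z-axis gridline crossings are at z ∈ {-1, 1}.
4. Matching integer coefficients to the picture gives p.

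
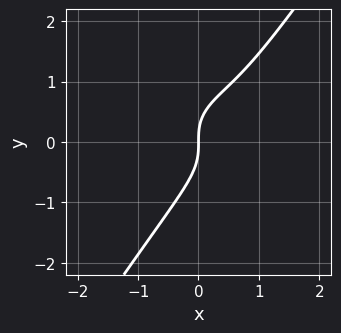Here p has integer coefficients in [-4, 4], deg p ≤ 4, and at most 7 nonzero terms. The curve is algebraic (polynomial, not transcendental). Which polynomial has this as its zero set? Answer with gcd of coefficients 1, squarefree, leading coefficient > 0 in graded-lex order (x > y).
First, deg p = 3. No degree-2 curve has this shape.
Next, from the visible intercepts: it crosses the x-axis at the gridline x = 0; it meets the y-axis at y = 0 (among the integer gridlines).
Finally, these observations pin down the coefficients.

x^3 + x*y^2 - y^3 - x^2 + x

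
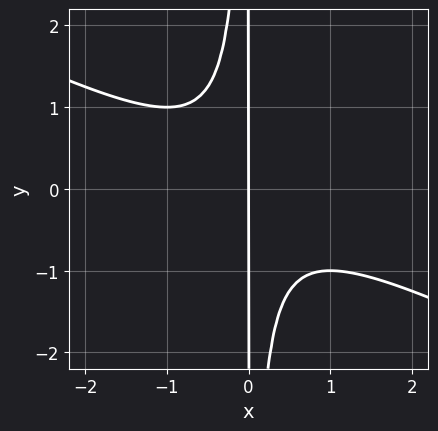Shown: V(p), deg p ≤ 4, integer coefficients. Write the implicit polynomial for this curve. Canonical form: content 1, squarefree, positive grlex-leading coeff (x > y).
x^3 + 2*x^2*y + x

(a) The degree is 3 — the shape is more complex than any degree-2 curve.
(b) Reading off the gridlines: one x-axis crossing is at x = 0; the visible y-axis segment lies entirely on the curve.
(c) Assembling these constraints gives the stated polynomial.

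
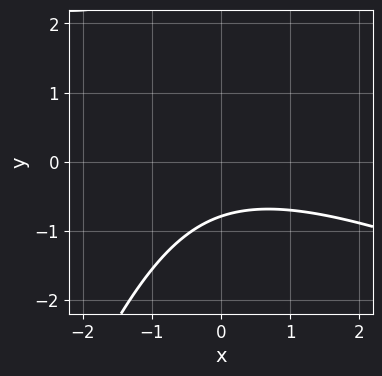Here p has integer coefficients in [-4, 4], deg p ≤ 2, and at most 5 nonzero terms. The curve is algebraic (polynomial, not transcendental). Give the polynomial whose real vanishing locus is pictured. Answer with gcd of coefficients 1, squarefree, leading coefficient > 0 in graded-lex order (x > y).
The degree is 2 — no degree-1 curve has this shape.
Against the integer gridlines: the curve avoids every integer x-axis point in the box.
These observations pin down the coefficients.

x^2 + 2*x*y - y^2 + 3*y + 3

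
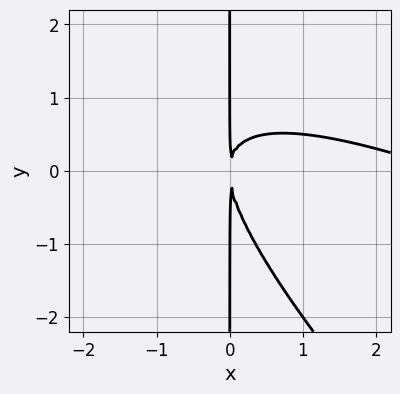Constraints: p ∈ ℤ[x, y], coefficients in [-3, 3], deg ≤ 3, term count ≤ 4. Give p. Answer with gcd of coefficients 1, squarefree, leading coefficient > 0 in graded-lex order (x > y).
(a) Degree: no degree-2 curve has this shape, so deg p = 3.
(b) From the visible intercepts: every point of the y-axis in the box is on the curve.
(c) Putting this together gives p.

x^3 + 3*x^2*y + 2*x*y^2 - 3*x^2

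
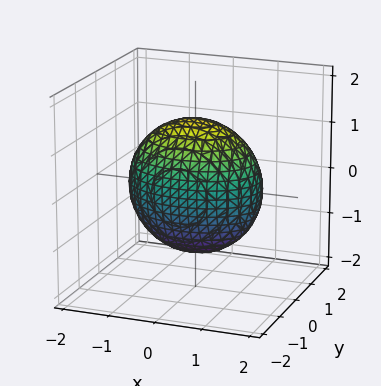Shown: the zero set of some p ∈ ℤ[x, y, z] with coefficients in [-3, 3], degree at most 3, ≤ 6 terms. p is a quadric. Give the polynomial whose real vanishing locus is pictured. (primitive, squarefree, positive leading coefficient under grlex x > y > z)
x^2 + 2*y^2 + z^2 - 2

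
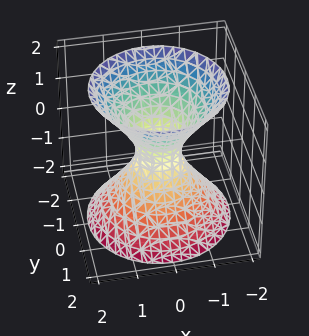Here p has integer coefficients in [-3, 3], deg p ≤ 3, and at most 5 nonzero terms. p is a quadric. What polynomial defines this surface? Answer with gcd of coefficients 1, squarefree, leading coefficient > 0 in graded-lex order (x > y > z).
First, deg p = 2. One connected sheet with a waist; a quadric.
Then, symmetry: every cross-section ⟂ z is a circle, so x, y appear only via x² + y²; it's symmetric under z → −z, forcing even powers of z.
Then, from the visible intercepts: a circular section at z = 2 has radius between 1 and 2; no z-intercept at any integer in the box.
Finally, putting this together gives p.

3*x^2 + 3*y^2 - 2*z^2 - 1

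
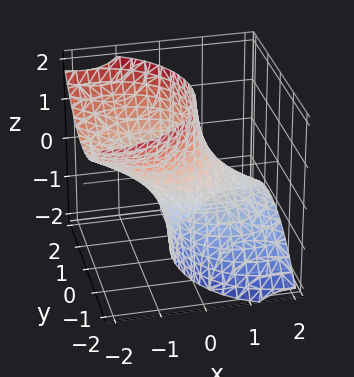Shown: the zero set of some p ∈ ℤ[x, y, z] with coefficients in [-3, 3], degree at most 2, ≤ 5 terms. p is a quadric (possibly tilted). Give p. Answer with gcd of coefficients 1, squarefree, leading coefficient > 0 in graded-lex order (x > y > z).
First, deg p = 2.
Then, from the axis intercepts and sections: it misses every integer gridline on the z-axis; among the integer gridlines, it crosses the x-axis at x ∈ {-1, 1}; among the integer gridlines, it crosses the y-axis at y ∈ {-1, 1}.
Finally, together with the visible shape, these determine p as stated.

x^2 + 2*x*z + y^2 - 1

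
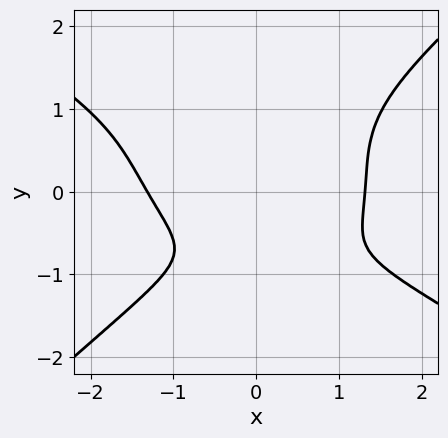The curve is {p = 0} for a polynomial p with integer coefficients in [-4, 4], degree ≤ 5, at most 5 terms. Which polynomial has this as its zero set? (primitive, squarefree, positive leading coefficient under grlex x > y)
First, the degree is 4 — the shape is more complex than any degree-3 curve.
Then, from the axis intercepts and sections: it misses every integer gridline on the y-axis.
Finally, the integer polynomial consistent with all of this is the stated p.

x^4 + x^3*y - 3*y^4 - 3*y - 3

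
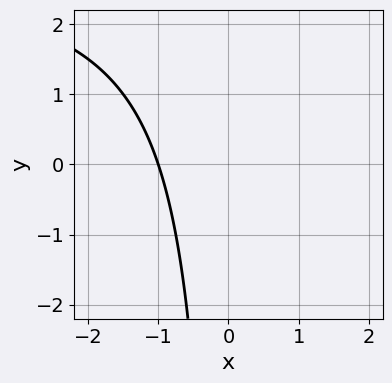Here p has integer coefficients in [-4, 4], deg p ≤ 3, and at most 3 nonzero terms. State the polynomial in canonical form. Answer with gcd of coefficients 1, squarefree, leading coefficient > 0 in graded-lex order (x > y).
x*y - 3*x - 3

1. deg p = 2. The shape is more complex than any degree-1 curve.
2. From the visible intercepts: it meets the x-axis at x = -1 (among the integer gridlines); no y-intercept at any integer in the box.
3. Solving for integer coefficients yields p as stated.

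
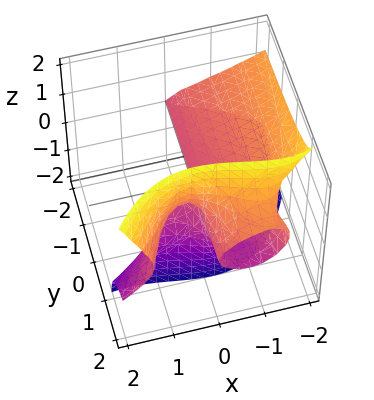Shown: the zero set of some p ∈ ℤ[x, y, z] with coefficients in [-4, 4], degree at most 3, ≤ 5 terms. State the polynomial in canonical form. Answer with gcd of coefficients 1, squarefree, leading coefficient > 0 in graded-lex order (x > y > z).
x^3 + x^2*z - 3*y*z^2 - x*y + 3*z^2

(a) deg p = 3. The shape is more complex than any degree-2 surface.
(b) Reading off the gridlines: it crosses the x-axis at the gridline x = 0; one z-axis crossing is at z = 0.
(c) Matching integer coefficients to the picture gives p. Check: (0, -1, 0) on the y-axis lies on the surface, and p(0, -1, 0) = 0. ✓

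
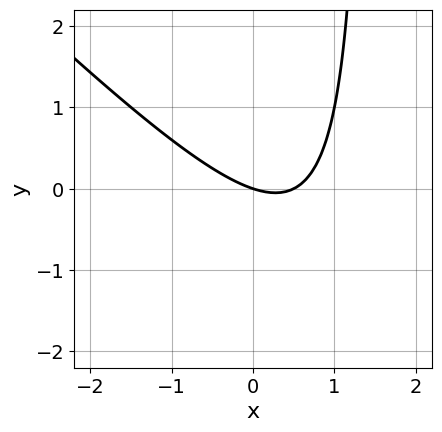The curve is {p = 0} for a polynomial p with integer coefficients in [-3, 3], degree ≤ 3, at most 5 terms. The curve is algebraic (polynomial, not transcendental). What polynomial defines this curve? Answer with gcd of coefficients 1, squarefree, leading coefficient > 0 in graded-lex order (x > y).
2*x^2 + 2*x*y - x - 3*y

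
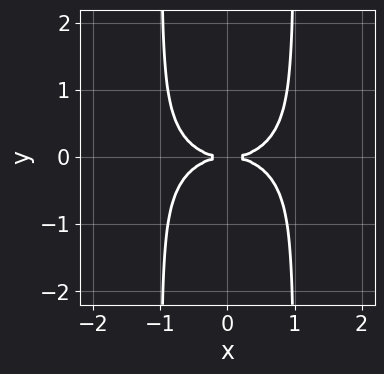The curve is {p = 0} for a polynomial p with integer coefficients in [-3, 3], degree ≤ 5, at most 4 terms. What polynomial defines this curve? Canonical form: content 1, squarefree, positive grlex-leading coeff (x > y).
x^4 + 3*x^2*y^2 - 3*y^2

(a) deg p = 4.
(b) Symmetries: the y ↦ −y reflection is a symmetry, so y appears only in even powers; it's symmetric under x → −x, forcing even powers of x.
(c) Reading off the gridlines: it crosses the y-axis at the gridline y = 0; it meets the x-axis at x = 0 (among the integer gridlines).
(d) Together with the visible shape, these determine p as stated.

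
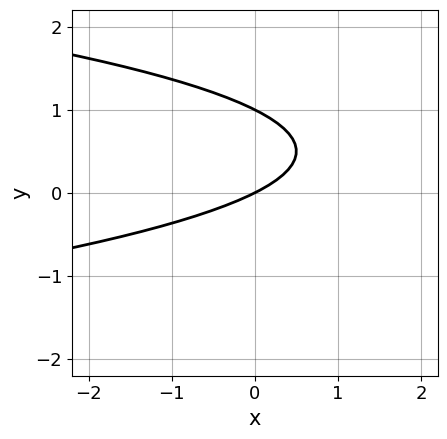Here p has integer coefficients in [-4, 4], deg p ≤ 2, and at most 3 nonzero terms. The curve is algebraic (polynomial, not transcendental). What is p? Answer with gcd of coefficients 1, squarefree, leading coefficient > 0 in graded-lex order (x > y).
2*y^2 + x - 2*y

1. deg p = 2. The shape is more complex than any degree-1 curve.
2. From the visible intercepts: among the integer gridlines, it crosses the y-axis at y ∈ {0, 1}; it crosses the x-axis at the gridline x = 0.
3. Putting this together gives p.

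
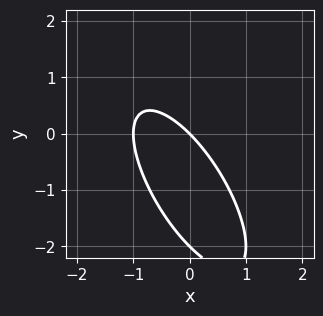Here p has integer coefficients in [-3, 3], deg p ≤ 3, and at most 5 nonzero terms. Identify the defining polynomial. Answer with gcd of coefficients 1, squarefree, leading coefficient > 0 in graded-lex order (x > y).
2*x^2 + 2*x*y + y^2 + 2*x + 2*y

First, deg p = 2.
Then, from the visible intercepts: the y-axis gridline crossings are at y ∈ {-2, 0}; the x-axis gridline crossings are at x ∈ {-1, 0}.
Finally, putting this together gives p.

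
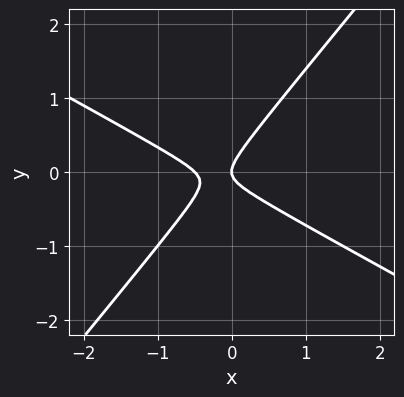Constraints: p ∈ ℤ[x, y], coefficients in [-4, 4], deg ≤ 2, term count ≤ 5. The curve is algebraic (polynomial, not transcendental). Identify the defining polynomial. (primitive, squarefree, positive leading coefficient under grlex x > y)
First, the degree is 2 — the shape is more complex than any degree-1 curve.
Then, observable constraints: one y-axis crossing is at y = 0; it meets the x-axis at x = 0 (among the integer gridlines).
Finally, matching integer coefficients to the picture gives p.

2*x^2 + 2*x*y - 3*y^2 + x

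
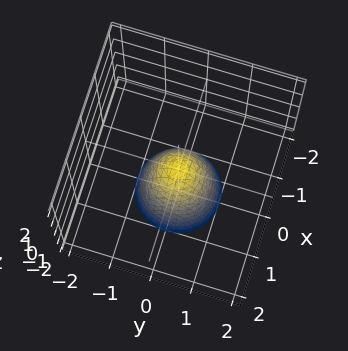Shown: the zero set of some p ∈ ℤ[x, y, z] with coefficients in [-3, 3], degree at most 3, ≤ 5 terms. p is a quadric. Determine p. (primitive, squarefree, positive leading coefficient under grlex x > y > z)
The degree is 2 — a single bowl opening along one axis; a quadric.
Symmetry: every cross-section ⟂ z is a circle, so x, y appear only via x² + y².
From the axis intercepts and sections: a circular section at z = -2 has radius exactly 1; one x-axis crossing is at x = 0; it meets the z-axis at z = 0 (among the integer gridlines).
Together with the visible shape, these determine p as stated.

2*x^2 + 2*y^2 + z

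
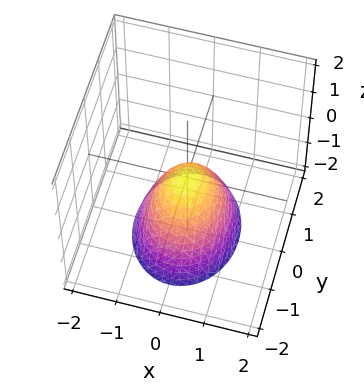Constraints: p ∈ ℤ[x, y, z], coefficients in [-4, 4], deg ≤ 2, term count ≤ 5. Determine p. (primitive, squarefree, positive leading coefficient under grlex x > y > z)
3*x^2 + 2*y^2 + 2*z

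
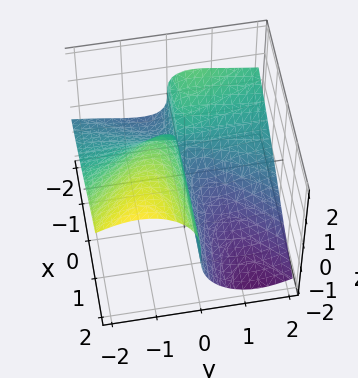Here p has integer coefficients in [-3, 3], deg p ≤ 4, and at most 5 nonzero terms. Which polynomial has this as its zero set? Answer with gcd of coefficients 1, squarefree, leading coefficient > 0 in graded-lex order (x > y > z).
deg p = 3.
Against the integer gridlines: it crosses the y-axis at the gridline y = 0; the visible x-axis segment lies entirely on the surface; it meets the z-axis at z = 0 (among the integer gridlines).
Matching integer coefficients to the picture gives p.

2*y^2*z + y*z^2 + z^3 + 2*x*y + 2*y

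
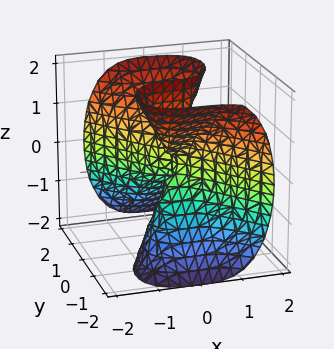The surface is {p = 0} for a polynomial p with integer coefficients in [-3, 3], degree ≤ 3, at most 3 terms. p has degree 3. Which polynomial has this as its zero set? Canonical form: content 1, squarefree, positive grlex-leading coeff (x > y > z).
2*x^3 + y^3 - y*z^2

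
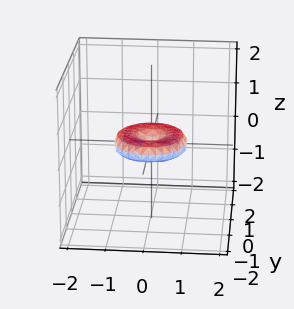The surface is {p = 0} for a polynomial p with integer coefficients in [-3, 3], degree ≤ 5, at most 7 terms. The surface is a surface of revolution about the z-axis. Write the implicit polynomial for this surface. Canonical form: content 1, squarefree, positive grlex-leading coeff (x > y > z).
x^4 + 2*x^2*y^2 + y^4 - x^2 - y^2 + 3*z^2

First, the degree is 4 — a generic line meets the surface in up to 4 points.
Next, symmetries: rotational symmetry about the z-axis ⇒ p depends on x, y only through x² + y².
Then, checking where it meets the axes: it crosses the z-axis at the gridline z = 0; the y-axis gridline crossings are at y ∈ {-1, 0, 1}; a circular section at z = 0 has radius exactly 1.
Finally, together with the visible shape, these determine p as stated. Check: (-1, 0, 0) on the x-axis lies on the surface, and p(-1, 0, 0) = 0. ✓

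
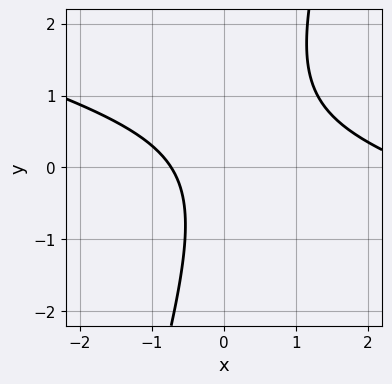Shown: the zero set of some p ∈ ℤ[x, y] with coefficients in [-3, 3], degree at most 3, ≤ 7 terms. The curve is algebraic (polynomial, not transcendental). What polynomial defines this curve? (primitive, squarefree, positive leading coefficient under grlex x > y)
x^2 + 3*x*y - y^2 - 2*x - 2

1. Degree: no degree-1 curve has this shape, so deg p = 2.
2. Checking where it meets the axes: it misses every integer gridline on the y-axis.
3. Matching integer coefficients to the picture gives p.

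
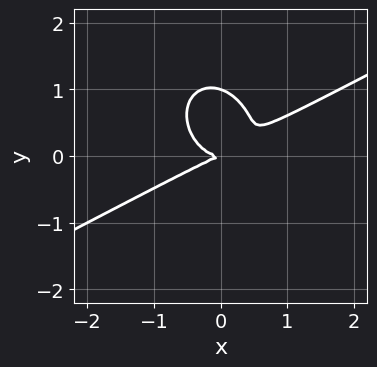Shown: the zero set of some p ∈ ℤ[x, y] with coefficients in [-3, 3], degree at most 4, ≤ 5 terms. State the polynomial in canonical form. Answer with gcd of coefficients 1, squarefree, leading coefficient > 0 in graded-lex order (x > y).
2*x^3 - 3*x^2*y - 3*y^3 - x*y + 3*y^2

(a) The degree is 3 — the shape is more complex than any degree-2 curve.
(b) Checking where it meets the axes: among the integer gridlines, it crosses the y-axis at y ∈ {0, 1}; it meets the x-axis at x = 0 (among the integer gridlines).
(c) Assembling these constraints gives the stated polynomial.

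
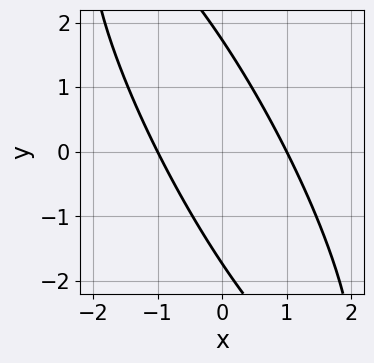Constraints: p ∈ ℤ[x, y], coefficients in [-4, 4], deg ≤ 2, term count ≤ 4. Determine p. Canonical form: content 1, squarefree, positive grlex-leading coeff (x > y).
3*x^2 + 3*x*y + y^2 - 3

(a) deg p = 2.
(b) Reading off the gridlines: among the integer gridlines, it crosses the x-axis at x ∈ {-1, 1}.
(c) Solving for integer coefficients yields p as stated.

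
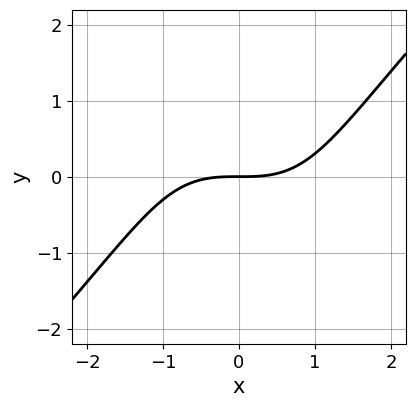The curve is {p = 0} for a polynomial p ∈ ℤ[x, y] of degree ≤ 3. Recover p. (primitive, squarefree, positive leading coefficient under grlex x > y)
x^3 - x*y^2 - 3*y

First, degree: no degree-2 curve has this shape, so deg p = 3.
Then, against the integer gridlines: it meets the y-axis at y = 0 (among the integer gridlines); it crosses the x-axis at the gridline x = 0.
Finally, the integer polynomial consistent with all of this is the stated p.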